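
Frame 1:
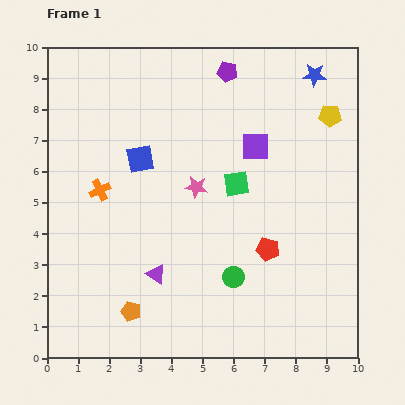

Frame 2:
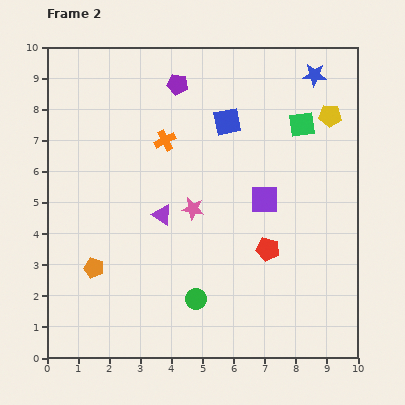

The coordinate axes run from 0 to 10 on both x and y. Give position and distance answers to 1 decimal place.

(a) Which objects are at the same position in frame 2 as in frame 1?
the blue star, the yellow pentagon, the red pentagon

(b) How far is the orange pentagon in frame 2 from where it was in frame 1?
1.8

The orange pentagon moved from (2.7, 1.5) to (1.5, 2.9), a distance of √(1.2² + 1.4²) ≈ 1.8.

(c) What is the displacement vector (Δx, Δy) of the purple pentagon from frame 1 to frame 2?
(-1.6, -0.4)

The purple pentagon was at (5.8, 9.2) in frame 1 and (4.2, 8.8) in frame 2.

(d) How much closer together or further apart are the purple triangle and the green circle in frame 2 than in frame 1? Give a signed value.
+0.4

Distance in frame 1: 2.5. Distance in frame 2: 2.9.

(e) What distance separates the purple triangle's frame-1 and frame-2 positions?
1.9

The purple triangle moved from (3.5, 2.7) to (3.7, 4.6), a distance of √(0.2² + 1.9²) ≈ 1.9.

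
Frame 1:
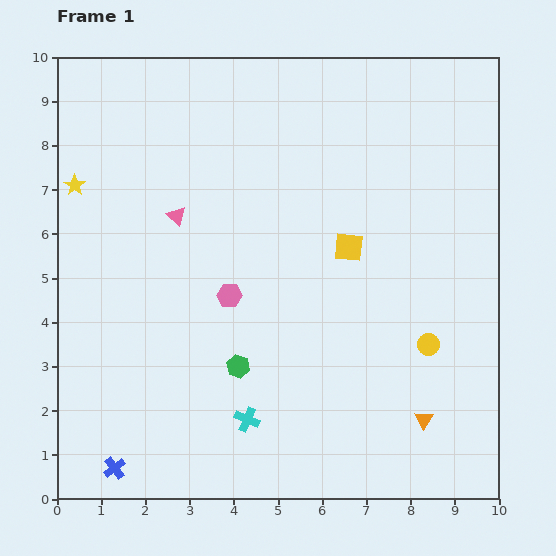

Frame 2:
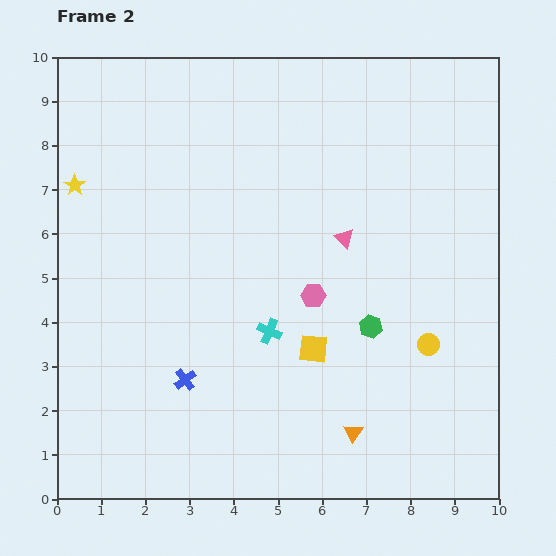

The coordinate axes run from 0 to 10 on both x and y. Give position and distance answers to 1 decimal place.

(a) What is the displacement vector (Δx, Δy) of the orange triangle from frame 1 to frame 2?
(-1.6, -0.3)

The orange triangle was at (8.3, 1.8) in frame 1 and (6.7, 1.5) in frame 2.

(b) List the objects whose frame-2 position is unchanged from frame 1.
the yellow circle, the yellow star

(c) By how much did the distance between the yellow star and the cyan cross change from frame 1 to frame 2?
-1.1

Distance in frame 1: 6.6. Distance in frame 2: 5.5.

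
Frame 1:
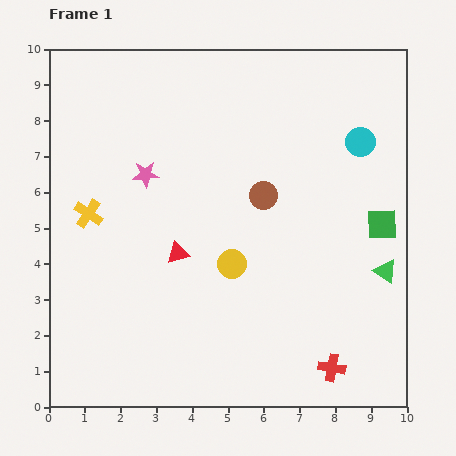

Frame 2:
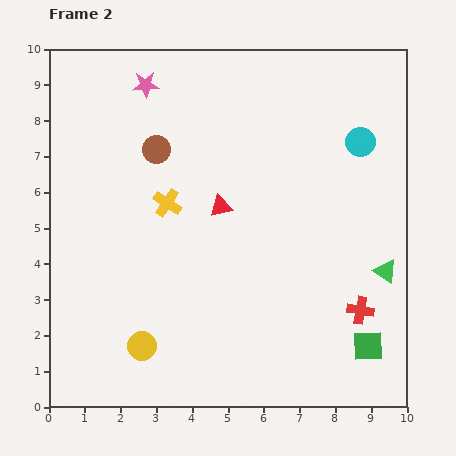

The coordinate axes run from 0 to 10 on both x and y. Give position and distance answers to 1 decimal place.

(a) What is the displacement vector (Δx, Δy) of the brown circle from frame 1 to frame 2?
(-3.0, 1.3)

The brown circle was at (6.0, 5.9) in frame 1 and (3.0, 7.2) in frame 2.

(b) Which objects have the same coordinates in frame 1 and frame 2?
the green triangle, the cyan circle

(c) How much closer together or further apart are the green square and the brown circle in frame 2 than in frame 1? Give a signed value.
+4.7

Distance in frame 1: 3.4. Distance in frame 2: 8.1.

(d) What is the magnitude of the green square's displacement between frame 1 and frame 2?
3.4

The green square moved from (9.3, 5.1) to (8.9, 1.7), a distance of √(0.4² + 3.4²) ≈ 3.4.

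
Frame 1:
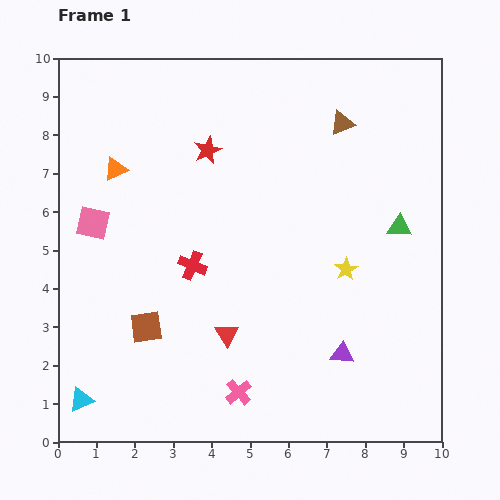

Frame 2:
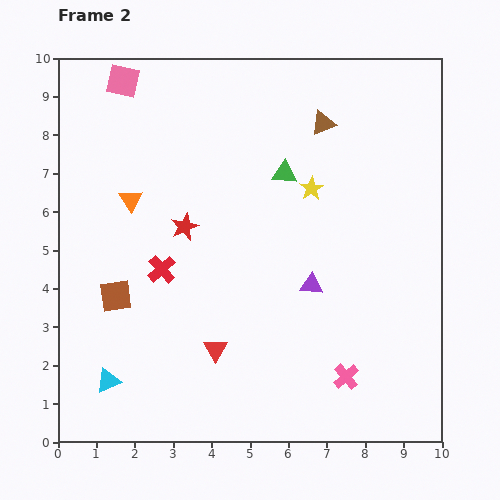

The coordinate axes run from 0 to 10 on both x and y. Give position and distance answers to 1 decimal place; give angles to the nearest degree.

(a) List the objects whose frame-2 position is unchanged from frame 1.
none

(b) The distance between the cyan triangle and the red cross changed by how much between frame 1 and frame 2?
-1.3

Distance in frame 1: 4.5. Distance in frame 2: 3.2.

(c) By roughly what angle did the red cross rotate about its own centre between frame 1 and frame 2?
26° clockwise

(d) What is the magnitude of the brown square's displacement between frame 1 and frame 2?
1.1

The brown square moved from (2.3, 3.0) to (1.5, 3.8), a distance of √(0.8² + 0.8²) ≈ 1.1.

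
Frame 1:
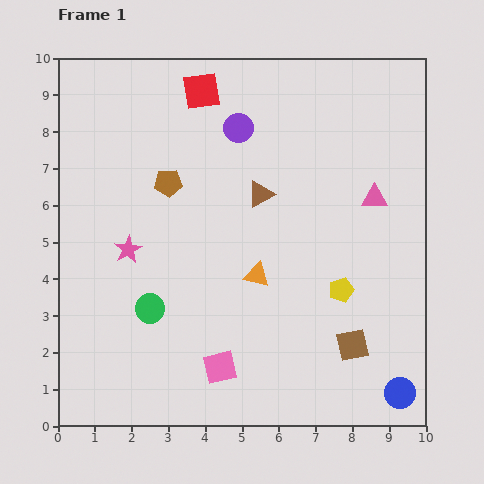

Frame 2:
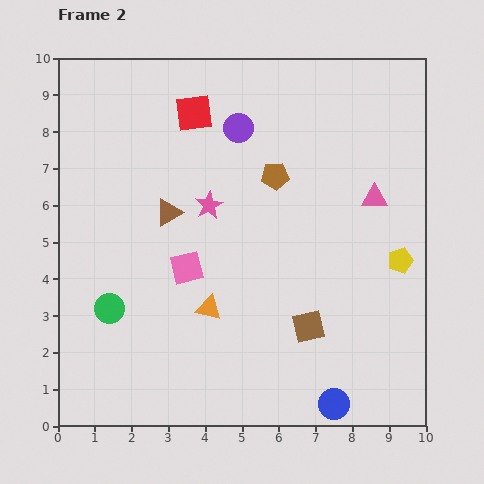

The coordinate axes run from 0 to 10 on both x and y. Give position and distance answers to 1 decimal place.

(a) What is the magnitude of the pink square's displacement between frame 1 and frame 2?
2.8

The pink square moved from (4.4, 1.6) to (3.5, 4.3), a distance of √(0.9² + 2.7²) ≈ 2.8.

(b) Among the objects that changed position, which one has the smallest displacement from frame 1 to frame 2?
the red square

(moved 0.6)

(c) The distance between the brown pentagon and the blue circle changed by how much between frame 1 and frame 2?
-2.1

Distance in frame 1: 8.5. Distance in frame 2: 6.4.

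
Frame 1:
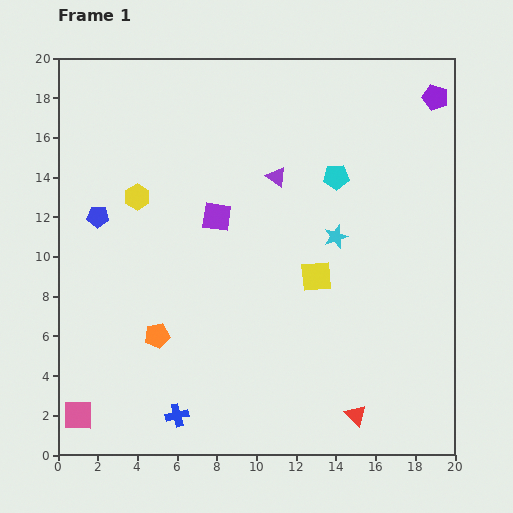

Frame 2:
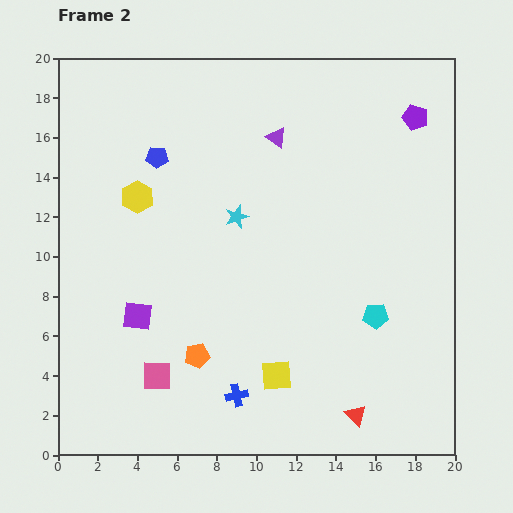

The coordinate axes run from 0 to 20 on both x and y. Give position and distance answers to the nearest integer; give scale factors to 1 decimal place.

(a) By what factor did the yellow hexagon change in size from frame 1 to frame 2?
1.3×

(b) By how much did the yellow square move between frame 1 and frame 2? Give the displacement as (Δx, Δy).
(-2, -5)

The yellow square was at (13, 9) in frame 1 and (11, 4) in frame 2.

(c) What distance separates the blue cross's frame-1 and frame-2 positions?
3

The blue cross moved from (6, 2) to (9, 3), a distance of √(3² + 1²) ≈ 3.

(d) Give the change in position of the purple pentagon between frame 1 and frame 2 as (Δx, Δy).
(-1, -1)

The purple pentagon was at (19, 18) in frame 1 and (18, 17) in frame 2.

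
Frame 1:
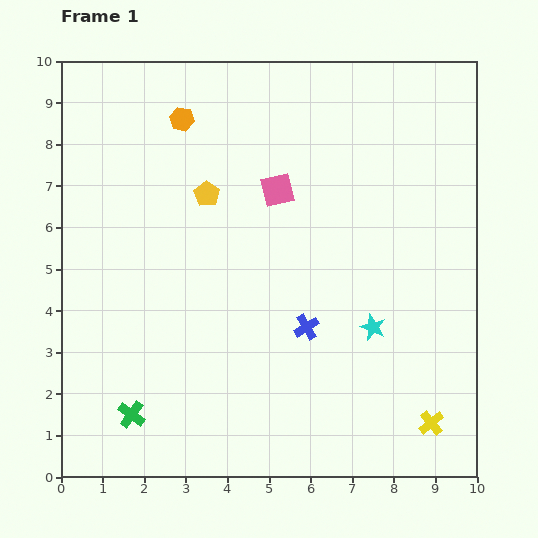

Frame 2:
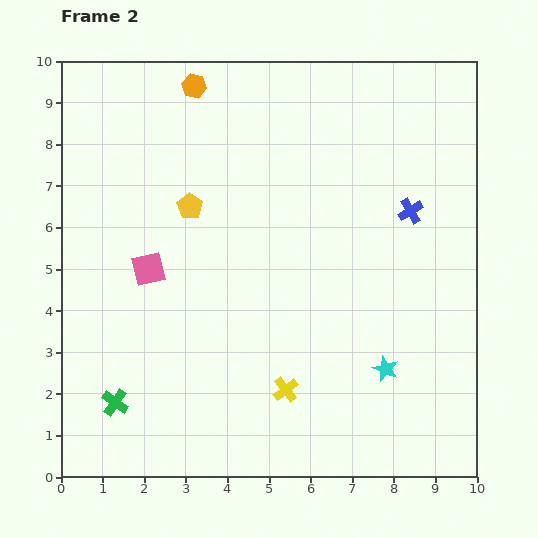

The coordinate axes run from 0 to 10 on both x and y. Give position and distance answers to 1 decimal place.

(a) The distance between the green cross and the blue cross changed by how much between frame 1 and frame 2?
+3.8

Distance in frame 1: 4.7. Distance in frame 2: 8.5.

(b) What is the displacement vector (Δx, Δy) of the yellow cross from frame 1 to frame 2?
(-3.5, 0.8)

The yellow cross was at (8.9, 1.3) in frame 1 and (5.4, 2.1) in frame 2.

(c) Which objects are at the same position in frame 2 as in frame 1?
none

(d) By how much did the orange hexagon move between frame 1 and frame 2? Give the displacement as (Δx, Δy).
(0.3, 0.8)

The orange hexagon was at (2.9, 8.6) in frame 1 and (3.2, 9.4) in frame 2.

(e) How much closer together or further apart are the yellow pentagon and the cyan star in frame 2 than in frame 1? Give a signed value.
+1.0

Distance in frame 1: 5.1. Distance in frame 2: 6.1.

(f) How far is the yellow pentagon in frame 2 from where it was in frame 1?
0.5

The yellow pentagon moved from (3.5, 6.8) to (3.1, 6.5), a distance of √(0.4² + 0.3²) ≈ 0.5.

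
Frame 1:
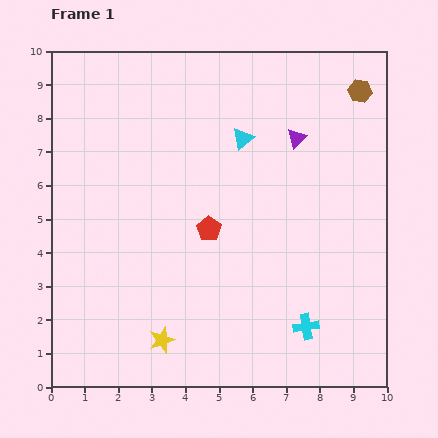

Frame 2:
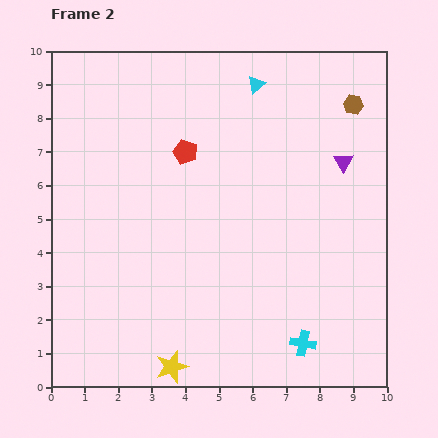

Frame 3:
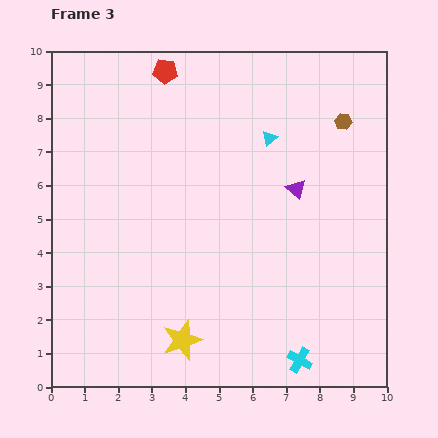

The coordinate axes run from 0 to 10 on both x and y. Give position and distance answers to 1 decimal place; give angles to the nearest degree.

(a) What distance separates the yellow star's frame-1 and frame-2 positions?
0.9

The yellow star moved from (3.3, 1.4) to (3.6, 0.6), a distance of √(0.3² + 0.8²) ≈ 0.9.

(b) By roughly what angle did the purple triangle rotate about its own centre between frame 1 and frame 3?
34° counter-clockwise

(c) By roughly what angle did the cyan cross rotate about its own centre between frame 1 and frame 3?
37° clockwise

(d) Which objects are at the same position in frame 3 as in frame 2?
none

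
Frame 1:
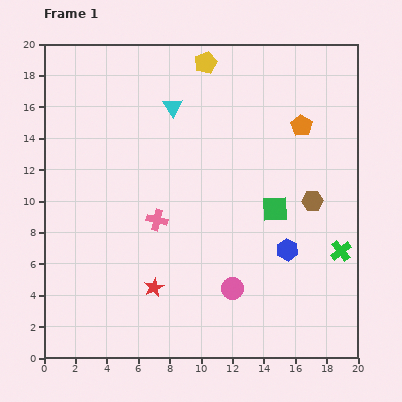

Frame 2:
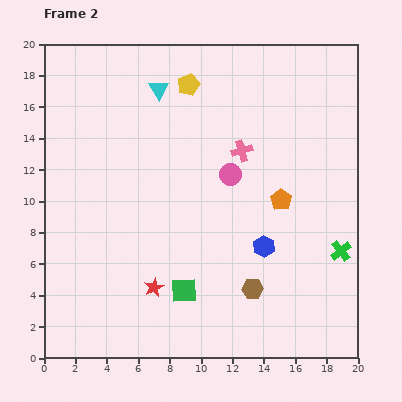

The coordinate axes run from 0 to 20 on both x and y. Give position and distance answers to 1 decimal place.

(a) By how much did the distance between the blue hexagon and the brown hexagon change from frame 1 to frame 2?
-0.7

Distance in frame 1: 3.5. Distance in frame 2: 2.8.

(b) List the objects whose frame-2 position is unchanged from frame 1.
the red star, the green cross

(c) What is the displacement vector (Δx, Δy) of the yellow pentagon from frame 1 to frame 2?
(-1.1, -1.4)

The yellow pentagon was at (10.3, 18.8) in frame 1 and (9.2, 17.4) in frame 2.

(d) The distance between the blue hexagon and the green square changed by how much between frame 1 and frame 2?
+3.1

Distance in frame 1: 2.7. Distance in frame 2: 5.8.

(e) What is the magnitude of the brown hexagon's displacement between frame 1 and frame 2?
6.8

The brown hexagon moved from (17.1, 10.0) to (13.3, 4.4), a distance of √(3.8² + 5.6²) ≈ 6.8.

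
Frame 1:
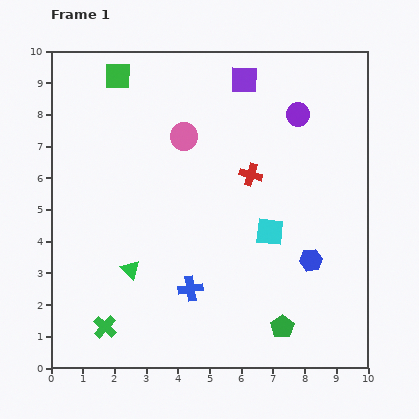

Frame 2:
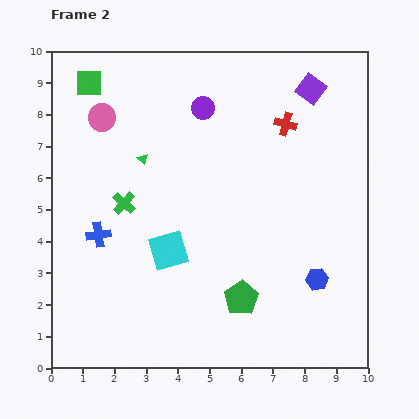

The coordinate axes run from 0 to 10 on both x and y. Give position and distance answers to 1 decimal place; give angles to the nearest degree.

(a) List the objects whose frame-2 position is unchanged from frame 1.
none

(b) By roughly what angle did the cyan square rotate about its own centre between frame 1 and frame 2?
22° counter-clockwise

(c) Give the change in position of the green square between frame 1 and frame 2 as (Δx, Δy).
(-0.9, -0.2)

The green square was at (2.1, 9.2) in frame 1 and (1.2, 9.0) in frame 2.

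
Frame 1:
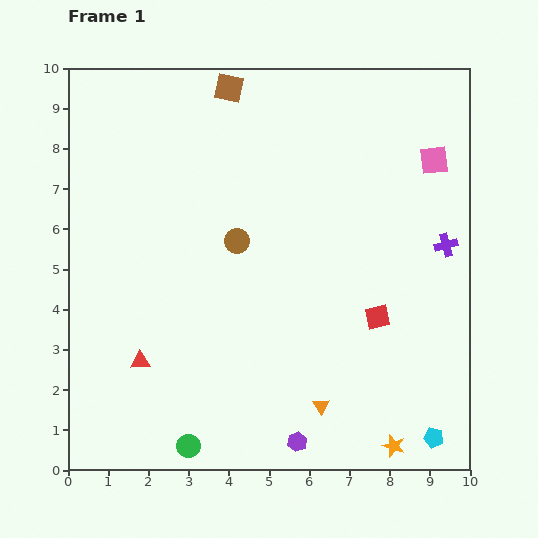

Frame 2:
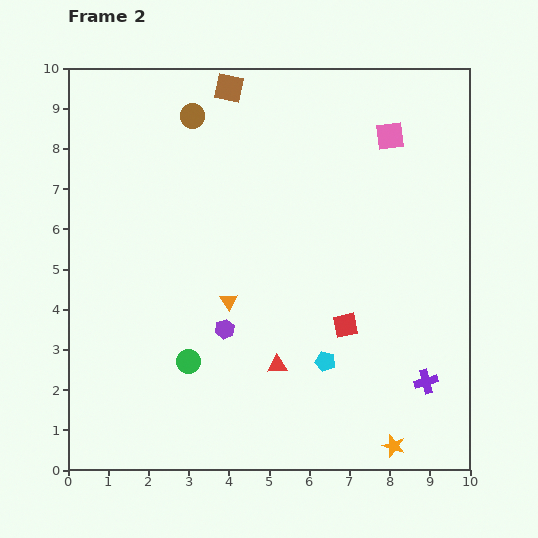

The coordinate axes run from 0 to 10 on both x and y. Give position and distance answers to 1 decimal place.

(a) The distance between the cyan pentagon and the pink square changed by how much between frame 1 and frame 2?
-1.1

Distance in frame 1: 6.9. Distance in frame 2: 5.8.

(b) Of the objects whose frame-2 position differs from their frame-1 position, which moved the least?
the red square

(moved 0.8)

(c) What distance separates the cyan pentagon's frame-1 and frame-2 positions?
3.3

The cyan pentagon moved from (9.1, 0.8) to (6.4, 2.7), a distance of √(2.7² + 1.9²) ≈ 3.3.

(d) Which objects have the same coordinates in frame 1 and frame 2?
the brown square, the orange star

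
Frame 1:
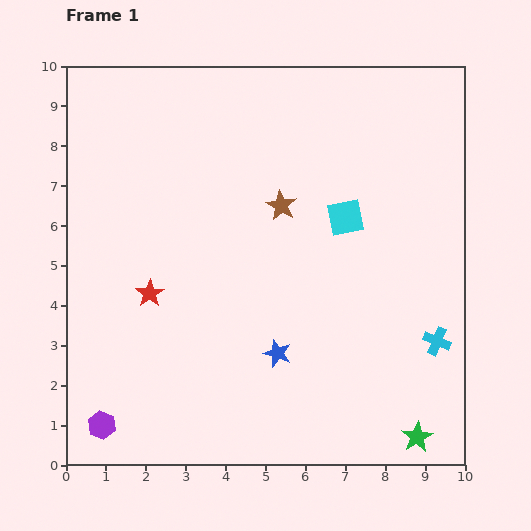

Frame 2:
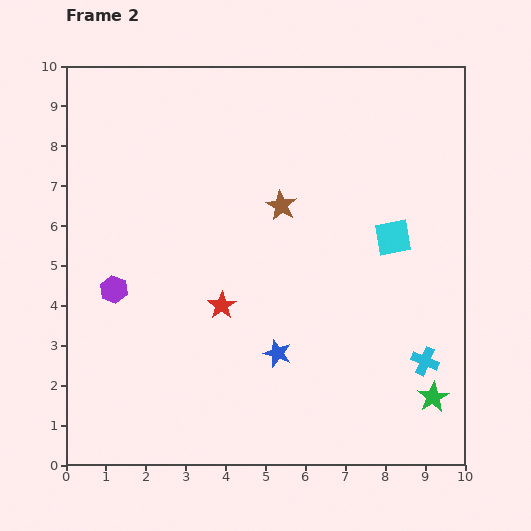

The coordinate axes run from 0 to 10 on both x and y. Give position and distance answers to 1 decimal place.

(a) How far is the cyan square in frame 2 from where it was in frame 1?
1.3

The cyan square moved from (7.0, 6.2) to (8.2, 5.7), a distance of √(1.2² + 0.5²) ≈ 1.3.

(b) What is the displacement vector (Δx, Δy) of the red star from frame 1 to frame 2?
(1.8, -0.3)

The red star was at (2.1, 4.3) in frame 1 and (3.9, 4.0) in frame 2.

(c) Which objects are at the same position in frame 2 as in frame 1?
the blue star, the brown star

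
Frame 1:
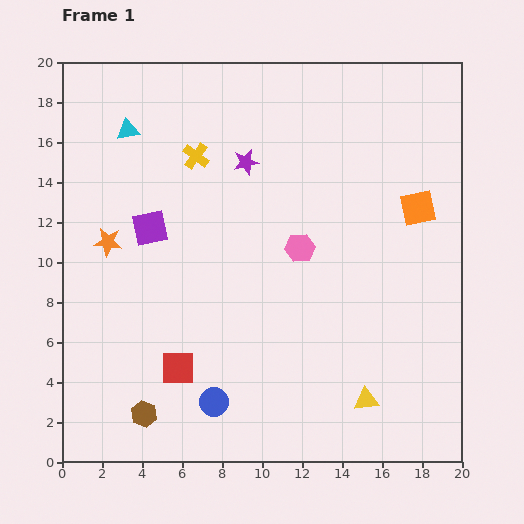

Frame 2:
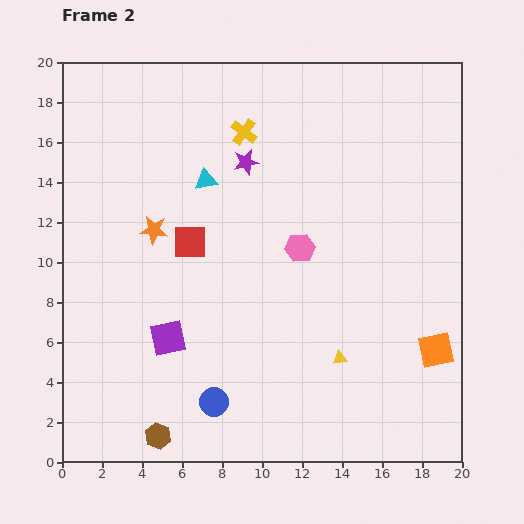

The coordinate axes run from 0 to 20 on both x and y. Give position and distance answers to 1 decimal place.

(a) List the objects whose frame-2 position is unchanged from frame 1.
the pink hexagon, the purple star, the blue circle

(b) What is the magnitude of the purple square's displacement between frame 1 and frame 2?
5.6

The purple square moved from (4.4, 11.7) to (5.3, 6.2), a distance of √(0.9² + 5.5²) ≈ 5.6.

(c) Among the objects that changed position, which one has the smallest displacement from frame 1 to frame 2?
the brown hexagon

(moved 1.3)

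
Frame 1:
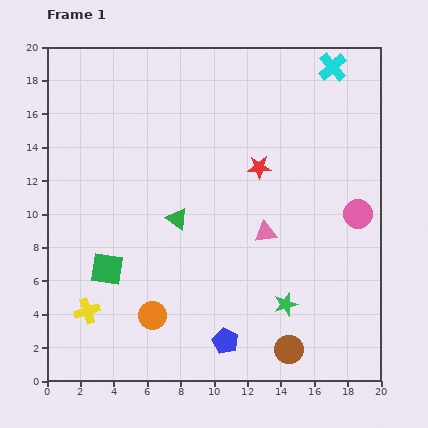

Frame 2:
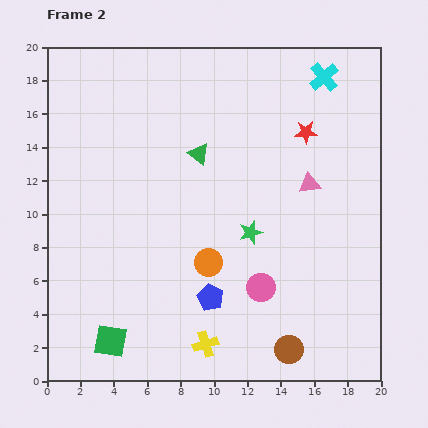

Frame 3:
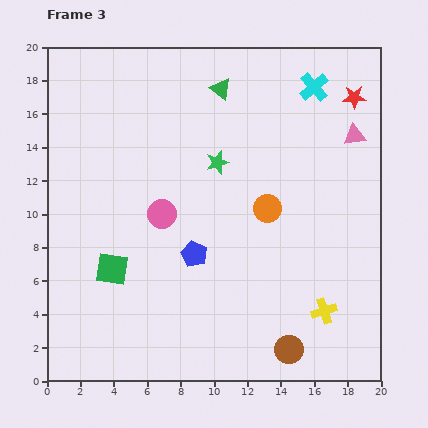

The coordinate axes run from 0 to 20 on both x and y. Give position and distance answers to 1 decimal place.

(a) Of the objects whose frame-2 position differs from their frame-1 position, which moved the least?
the cyan cross

(moved 0.8)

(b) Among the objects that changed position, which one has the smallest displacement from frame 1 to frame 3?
the green square

(moved 0.3)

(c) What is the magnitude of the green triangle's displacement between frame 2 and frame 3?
4.1

The green triangle moved from (9.1, 13.6) to (10.4, 17.5), a distance of √(1.3² + 3.9²) ≈ 4.1.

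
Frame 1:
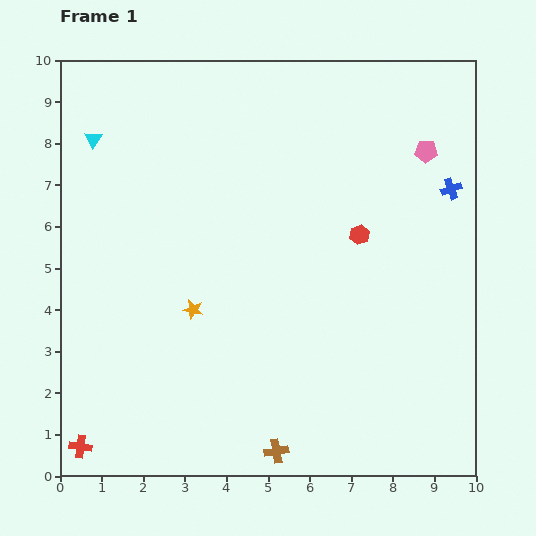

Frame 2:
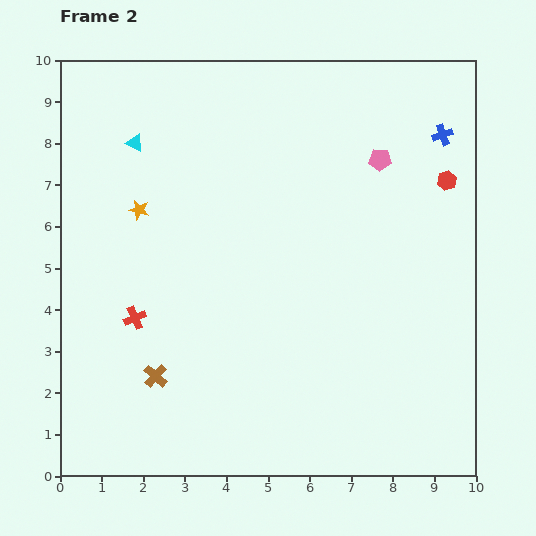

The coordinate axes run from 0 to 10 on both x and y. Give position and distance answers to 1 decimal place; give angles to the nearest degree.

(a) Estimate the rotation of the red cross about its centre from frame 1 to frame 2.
32° counter-clockwise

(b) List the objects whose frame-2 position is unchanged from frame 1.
none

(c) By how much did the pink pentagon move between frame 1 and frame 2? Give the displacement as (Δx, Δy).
(-1.1, -0.2)

The pink pentagon was at (8.8, 7.8) in frame 1 and (7.7, 7.6) in frame 2.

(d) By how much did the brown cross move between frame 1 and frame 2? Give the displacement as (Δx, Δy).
(-2.9, 1.8)

The brown cross was at (5.2, 0.6) in frame 1 and (2.3, 2.4) in frame 2.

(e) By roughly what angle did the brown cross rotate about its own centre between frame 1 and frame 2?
38° counter-clockwise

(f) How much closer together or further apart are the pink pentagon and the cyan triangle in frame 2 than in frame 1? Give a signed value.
-2.1

Distance in frame 1: 8.0. Distance in frame 2: 5.9.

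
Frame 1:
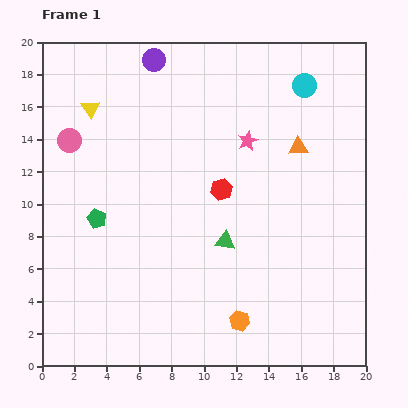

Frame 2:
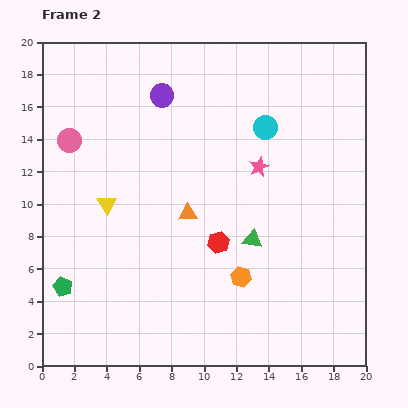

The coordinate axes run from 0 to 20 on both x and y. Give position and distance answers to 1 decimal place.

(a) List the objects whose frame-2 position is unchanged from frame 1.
the pink circle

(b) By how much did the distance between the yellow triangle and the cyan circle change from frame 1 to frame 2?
-2.4

Distance in frame 1: 13.3. Distance in frame 2: 10.9.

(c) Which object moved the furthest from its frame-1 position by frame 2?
the orange triangle

(moved 7.9; next 6.0)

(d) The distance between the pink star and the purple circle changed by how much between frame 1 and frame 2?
-0.3

Distance in frame 1: 7.7. Distance in frame 2: 7.4.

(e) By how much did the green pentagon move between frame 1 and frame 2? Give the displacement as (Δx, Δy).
(-2.1, -4.2)

The green pentagon was at (3.4, 9.1) in frame 1 and (1.3, 4.9) in frame 2.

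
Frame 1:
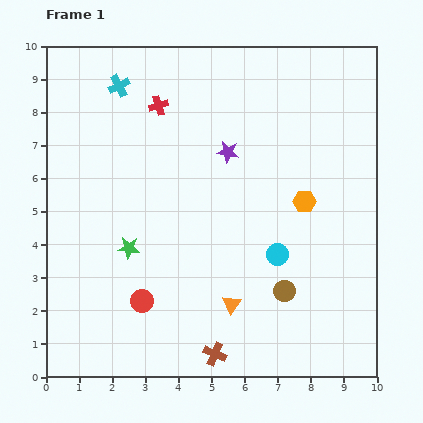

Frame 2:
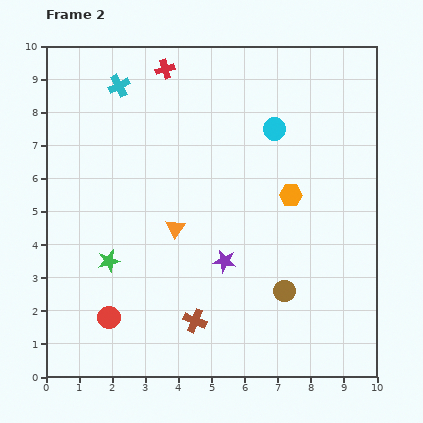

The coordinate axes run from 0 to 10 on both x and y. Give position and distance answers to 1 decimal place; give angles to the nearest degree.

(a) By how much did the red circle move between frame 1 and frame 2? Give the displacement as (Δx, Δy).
(-1.0, -0.5)

The red circle was at (2.9, 2.3) in frame 1 and (1.9, 1.8) in frame 2.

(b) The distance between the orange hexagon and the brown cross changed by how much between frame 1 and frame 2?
-0.5

Distance in frame 1: 5.3. Distance in frame 2: 4.8.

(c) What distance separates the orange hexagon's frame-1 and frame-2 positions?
0.4

The orange hexagon moved from (7.8, 5.3) to (7.4, 5.5), a distance of √(0.4² + 0.2²) ≈ 0.4.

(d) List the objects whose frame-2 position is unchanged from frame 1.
the cyan cross, the brown circle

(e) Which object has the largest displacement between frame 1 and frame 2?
the cyan circle

(moved 3.8; next 3.3)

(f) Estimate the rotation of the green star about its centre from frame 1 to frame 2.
19° counter-clockwise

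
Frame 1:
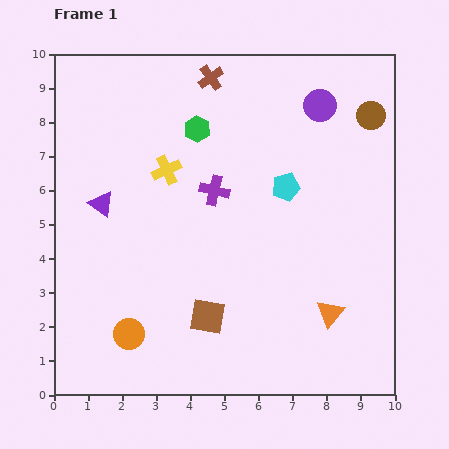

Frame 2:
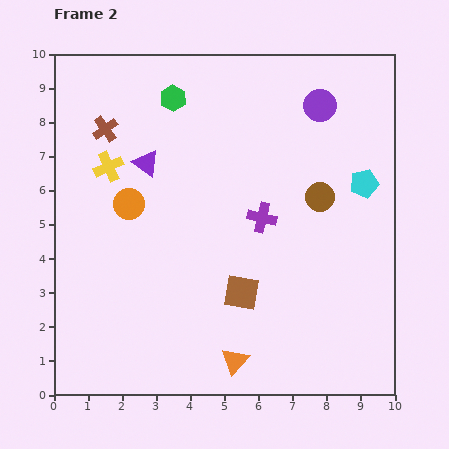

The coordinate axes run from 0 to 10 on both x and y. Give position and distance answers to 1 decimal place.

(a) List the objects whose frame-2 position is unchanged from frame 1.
the purple circle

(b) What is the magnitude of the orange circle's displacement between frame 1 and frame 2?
3.8

The orange circle moved from (2.2, 1.8) to (2.2, 5.6), a distance of √(0.0² + 3.8²) ≈ 3.8.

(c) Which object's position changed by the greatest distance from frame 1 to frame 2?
the orange circle

(moved 3.8; next 3.4)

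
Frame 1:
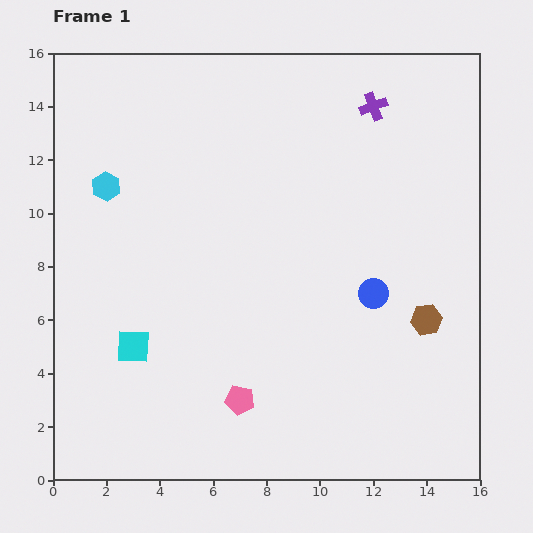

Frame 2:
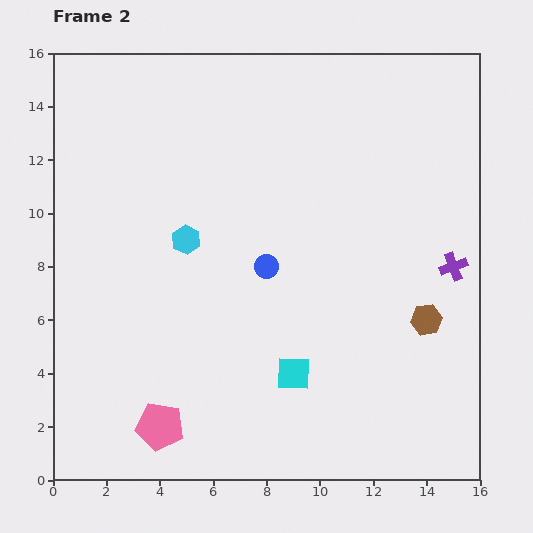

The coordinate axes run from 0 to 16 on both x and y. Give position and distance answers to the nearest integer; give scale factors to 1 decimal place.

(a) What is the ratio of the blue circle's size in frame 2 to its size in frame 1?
0.8×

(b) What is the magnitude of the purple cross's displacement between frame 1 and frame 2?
7

The purple cross moved from (12, 14) to (15, 8), a distance of √(3² + 6²) ≈ 7.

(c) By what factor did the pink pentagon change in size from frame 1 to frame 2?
1.6×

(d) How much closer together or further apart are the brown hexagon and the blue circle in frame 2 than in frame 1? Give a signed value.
+4

Distance in frame 1: 2. Distance in frame 2: 6.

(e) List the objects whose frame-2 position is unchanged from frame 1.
the brown hexagon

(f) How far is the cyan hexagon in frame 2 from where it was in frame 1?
4

The cyan hexagon moved from (2, 11) to (5, 9), a distance of √(3² + 2²) ≈ 4.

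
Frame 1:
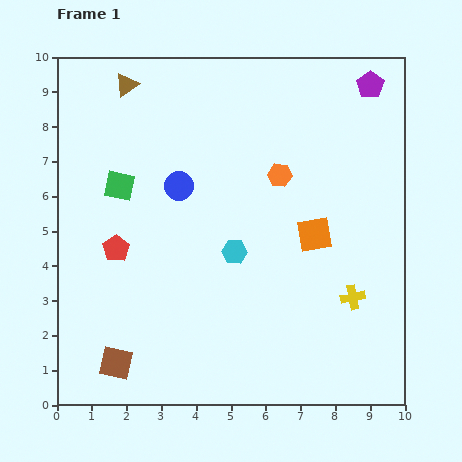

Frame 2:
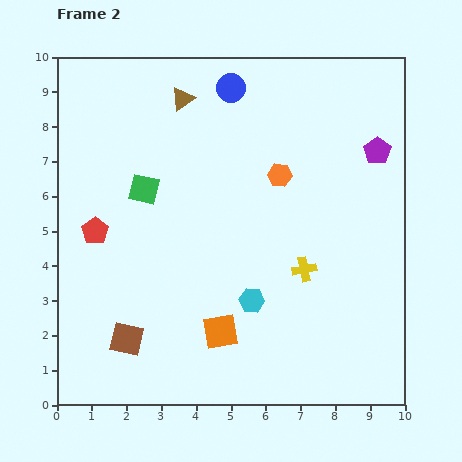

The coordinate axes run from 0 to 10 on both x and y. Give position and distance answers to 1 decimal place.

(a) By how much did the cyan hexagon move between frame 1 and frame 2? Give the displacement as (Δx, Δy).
(0.5, -1.4)

The cyan hexagon was at (5.1, 4.4) in frame 1 and (5.6, 3.0) in frame 2.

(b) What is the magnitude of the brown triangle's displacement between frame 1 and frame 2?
1.6

The brown triangle moved from (2.0, 9.2) to (3.6, 8.8), a distance of √(1.6² + 0.4²) ≈ 1.6.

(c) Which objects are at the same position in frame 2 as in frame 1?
the orange hexagon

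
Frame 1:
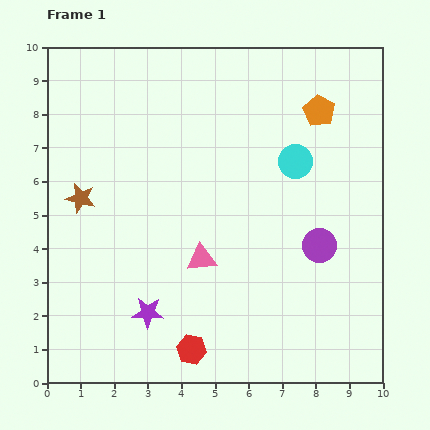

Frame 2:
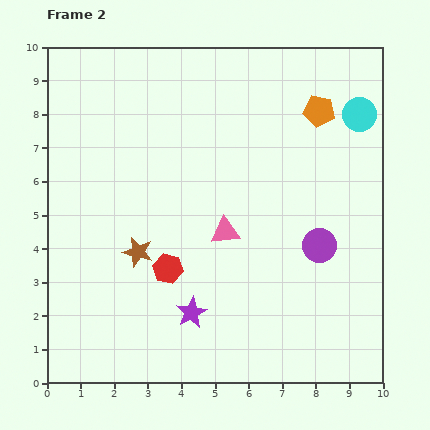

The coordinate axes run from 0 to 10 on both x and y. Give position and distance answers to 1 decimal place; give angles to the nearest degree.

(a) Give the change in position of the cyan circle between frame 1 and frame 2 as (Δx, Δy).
(1.9, 1.4)

The cyan circle was at (7.4, 6.6) in frame 1 and (9.3, 8.0) in frame 2.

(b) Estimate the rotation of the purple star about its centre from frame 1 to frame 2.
31° counter-clockwise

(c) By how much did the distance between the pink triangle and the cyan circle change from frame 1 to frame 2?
+1.3

Distance in frame 1: 4.0. Distance in frame 2: 5.3.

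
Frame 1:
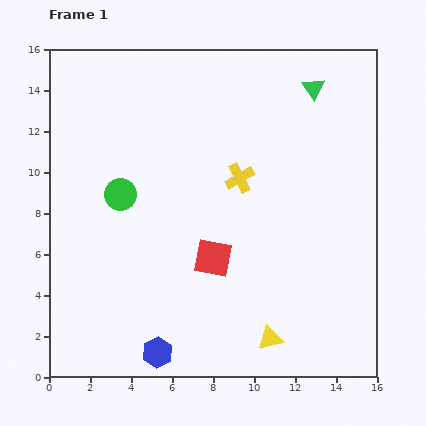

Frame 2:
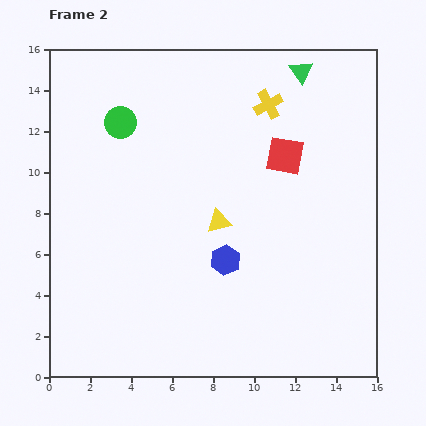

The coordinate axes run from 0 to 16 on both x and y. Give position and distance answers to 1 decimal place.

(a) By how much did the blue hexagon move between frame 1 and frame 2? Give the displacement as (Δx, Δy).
(3.3, 4.5)

The blue hexagon was at (5.3, 1.2) in frame 1 and (8.6, 5.7) in frame 2.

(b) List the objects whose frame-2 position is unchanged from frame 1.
none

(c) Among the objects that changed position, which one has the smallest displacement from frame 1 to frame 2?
the green triangle

(moved 1.0)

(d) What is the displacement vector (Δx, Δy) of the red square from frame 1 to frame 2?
(3.5, 5.0)

The red square was at (8.0, 5.8) in frame 1 and (11.5, 10.8) in frame 2.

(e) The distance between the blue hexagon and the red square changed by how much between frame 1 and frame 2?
+0.6

Distance in frame 1: 5.3. Distance in frame 2: 5.9.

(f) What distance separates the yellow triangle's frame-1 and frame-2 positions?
6.2

The yellow triangle moved from (10.8, 1.9) to (8.3, 7.6), a distance of √(2.5² + 5.7²) ≈ 6.2.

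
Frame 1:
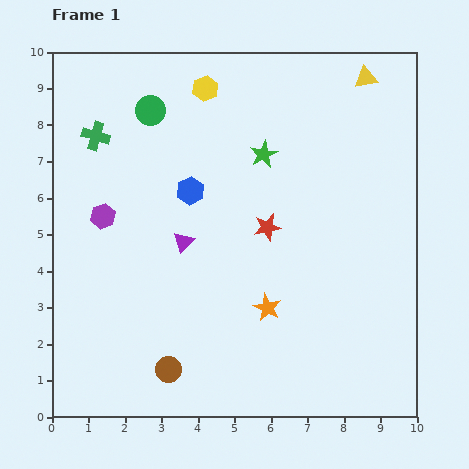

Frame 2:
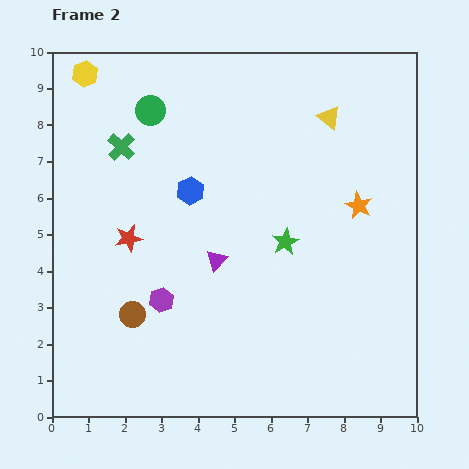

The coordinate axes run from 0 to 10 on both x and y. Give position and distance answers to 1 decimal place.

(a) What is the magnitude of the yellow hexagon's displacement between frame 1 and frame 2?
3.3

The yellow hexagon moved from (4.2, 9.0) to (0.9, 9.4), a distance of √(3.3² + 0.4²) ≈ 3.3.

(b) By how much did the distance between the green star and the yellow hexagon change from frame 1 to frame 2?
+4.8

Distance in frame 1: 2.4. Distance in frame 2: 7.2.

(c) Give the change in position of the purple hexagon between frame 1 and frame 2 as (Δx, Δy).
(1.6, -2.3)

The purple hexagon was at (1.4, 5.5) in frame 1 and (3.0, 3.2) in frame 2.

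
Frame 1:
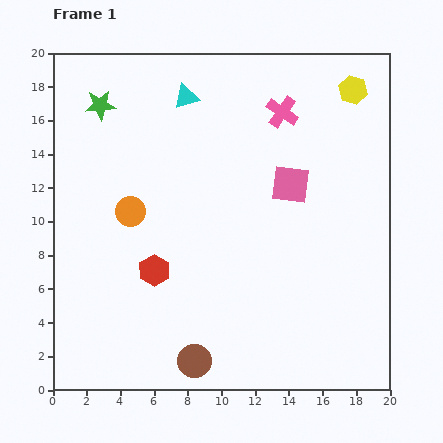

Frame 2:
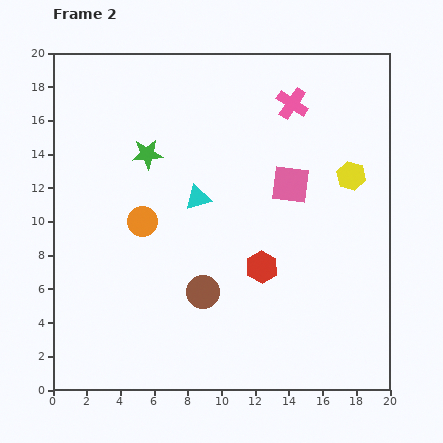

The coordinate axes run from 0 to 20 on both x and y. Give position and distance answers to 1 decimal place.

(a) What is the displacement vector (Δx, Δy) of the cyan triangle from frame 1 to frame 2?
(0.7, -6.0)

The cyan triangle was at (7.9, 17.4) in frame 1 and (8.6, 11.4) in frame 2.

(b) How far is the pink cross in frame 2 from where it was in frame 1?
0.8

The pink cross moved from (13.6, 16.5) to (14.2, 17.0), a distance of √(0.6² + 0.5²) ≈ 0.8.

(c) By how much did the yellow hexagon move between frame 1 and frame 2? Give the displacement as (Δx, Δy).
(-0.1, -5.1)

The yellow hexagon was at (17.8, 17.8) in frame 1 and (17.7, 12.7) in frame 2.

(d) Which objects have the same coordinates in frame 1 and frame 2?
the pink square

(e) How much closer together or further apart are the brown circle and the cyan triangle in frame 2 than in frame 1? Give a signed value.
-10.1

Distance in frame 1: 15.7. Distance in frame 2: 5.6.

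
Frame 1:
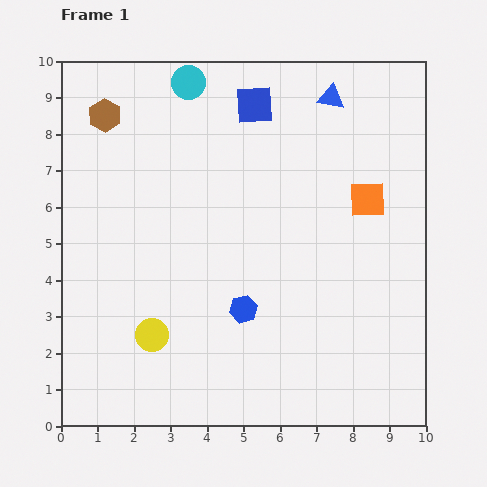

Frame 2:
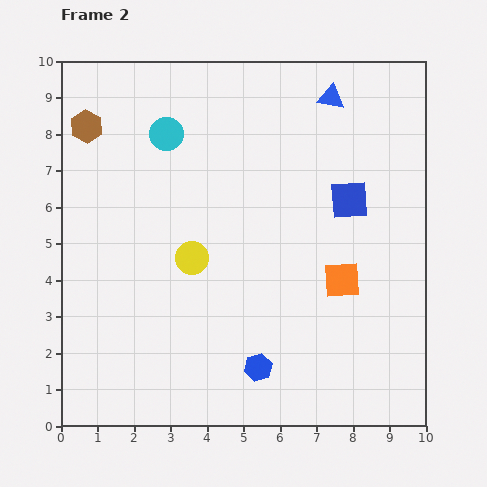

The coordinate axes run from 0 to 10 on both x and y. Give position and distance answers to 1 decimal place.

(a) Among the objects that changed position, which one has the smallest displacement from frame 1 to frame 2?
the brown hexagon

(moved 0.6)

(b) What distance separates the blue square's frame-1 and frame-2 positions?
3.7

The blue square moved from (5.3, 8.8) to (7.9, 6.2), a distance of √(2.6² + 2.6²) ≈ 3.7.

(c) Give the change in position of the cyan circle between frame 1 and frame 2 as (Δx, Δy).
(-0.6, -1.4)

The cyan circle was at (3.5, 9.4) in frame 1 and (2.9, 8.0) in frame 2.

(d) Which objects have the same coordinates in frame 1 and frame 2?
the blue triangle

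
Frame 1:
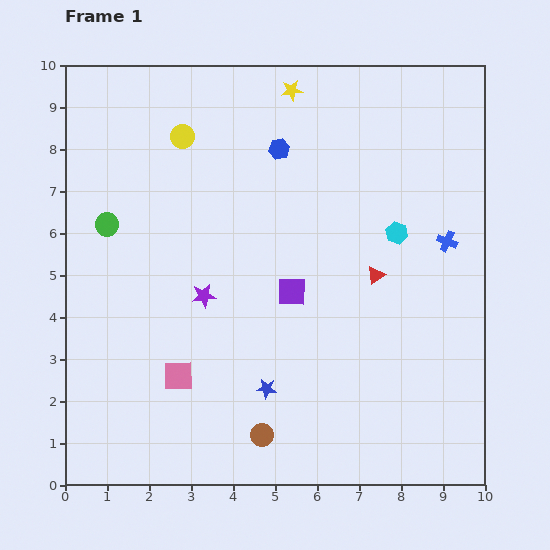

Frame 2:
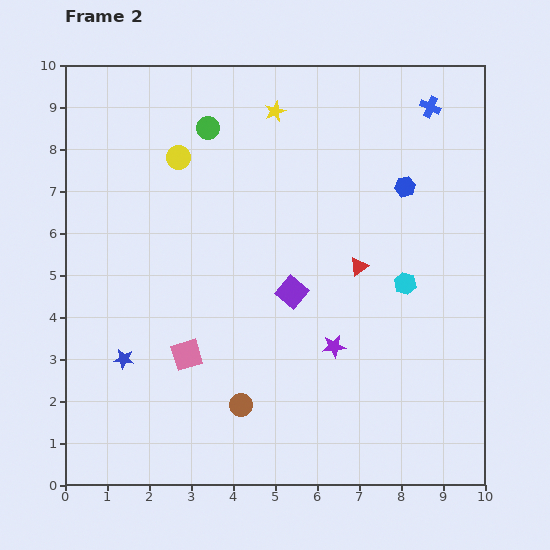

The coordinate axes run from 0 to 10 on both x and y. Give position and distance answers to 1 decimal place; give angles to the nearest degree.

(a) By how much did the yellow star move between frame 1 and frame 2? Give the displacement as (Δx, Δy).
(-0.4, -0.5)

The yellow star was at (5.4, 9.4) in frame 1 and (5.0, 8.9) in frame 2.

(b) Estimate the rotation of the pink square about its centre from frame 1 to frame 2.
16° counter-clockwise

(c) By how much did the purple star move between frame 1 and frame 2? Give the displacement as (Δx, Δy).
(3.1, -1.2)

The purple star was at (3.3, 4.5) in frame 1 and (6.4, 3.3) in frame 2.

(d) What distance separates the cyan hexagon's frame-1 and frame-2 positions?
1.2

The cyan hexagon moved from (7.9, 6.0) to (8.1, 4.8), a distance of √(0.2² + 1.2²) ≈ 1.2.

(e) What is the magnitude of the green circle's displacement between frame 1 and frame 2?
3.3

The green circle moved from (1.0, 6.2) to (3.4, 8.5), a distance of √(2.4² + 2.3²) ≈ 3.3.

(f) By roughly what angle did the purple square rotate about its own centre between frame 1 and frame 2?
38° clockwise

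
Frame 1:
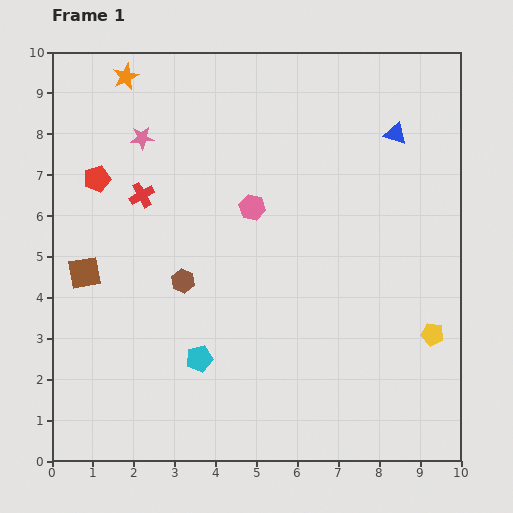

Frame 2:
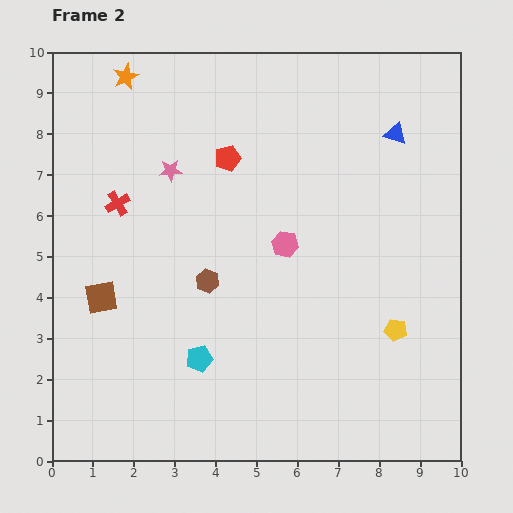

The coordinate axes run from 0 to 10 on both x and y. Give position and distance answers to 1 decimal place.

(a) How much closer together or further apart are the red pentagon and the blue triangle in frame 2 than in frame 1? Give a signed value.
-3.3

Distance in frame 1: 7.4. Distance in frame 2: 4.1.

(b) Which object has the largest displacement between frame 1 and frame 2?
the red pentagon

(moved 3.2; next 1.2)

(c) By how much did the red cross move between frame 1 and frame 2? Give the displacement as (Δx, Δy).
(-0.6, -0.2)

The red cross was at (2.2, 6.5) in frame 1 and (1.6, 6.3) in frame 2.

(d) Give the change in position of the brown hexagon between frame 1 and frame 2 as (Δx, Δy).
(0.6, 0.0)

The brown hexagon was at (3.2, 4.4) in frame 1 and (3.8, 4.4) in frame 2.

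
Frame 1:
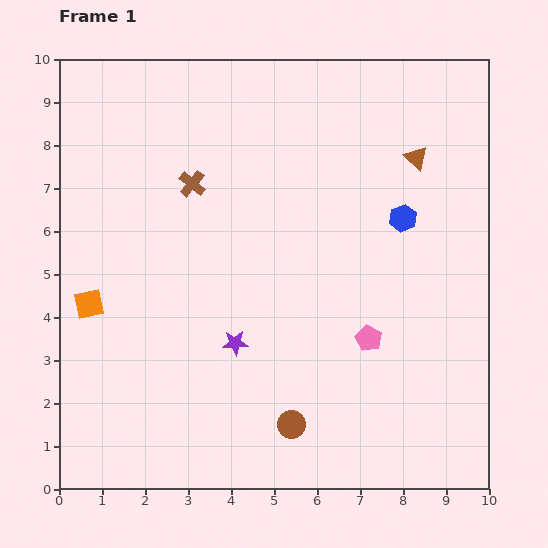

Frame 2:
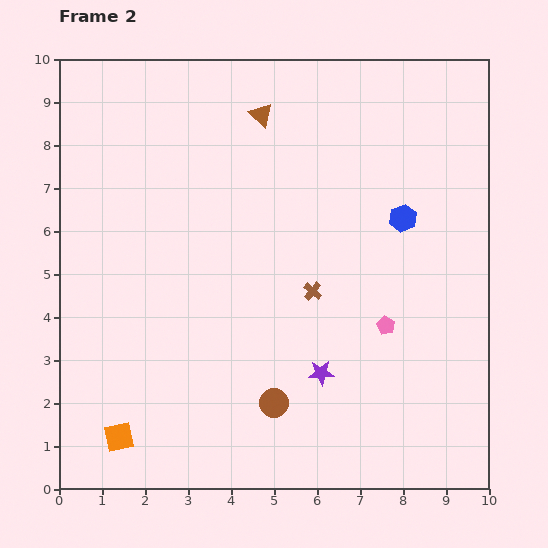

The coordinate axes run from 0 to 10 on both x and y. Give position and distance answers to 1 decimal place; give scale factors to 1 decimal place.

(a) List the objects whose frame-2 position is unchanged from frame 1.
the blue hexagon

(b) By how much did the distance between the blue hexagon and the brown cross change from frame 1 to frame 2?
-2.3

Distance in frame 1: 5.0. Distance in frame 2: 2.7.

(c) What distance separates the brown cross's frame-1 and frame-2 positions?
3.8

The brown cross moved from (3.1, 7.1) to (5.9, 4.6), a distance of √(2.8² + 2.5²) ≈ 3.8.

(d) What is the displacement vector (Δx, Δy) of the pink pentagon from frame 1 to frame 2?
(0.4, 0.3)

The pink pentagon was at (7.2, 3.5) in frame 1 and (7.6, 3.8) in frame 2.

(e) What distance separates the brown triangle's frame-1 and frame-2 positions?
3.7

The brown triangle moved from (8.3, 7.7) to (4.7, 8.7), a distance of √(3.6² + 1.0²) ≈ 3.7.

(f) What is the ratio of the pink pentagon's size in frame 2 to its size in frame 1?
0.7×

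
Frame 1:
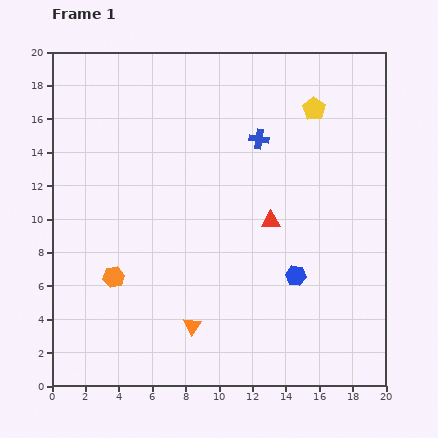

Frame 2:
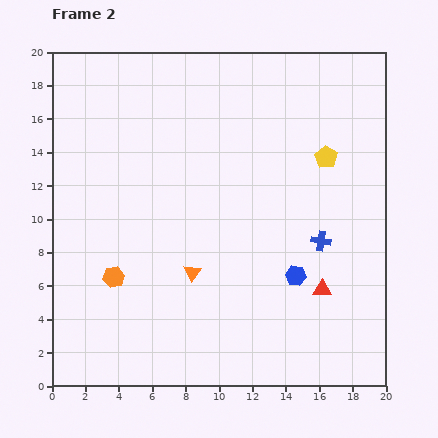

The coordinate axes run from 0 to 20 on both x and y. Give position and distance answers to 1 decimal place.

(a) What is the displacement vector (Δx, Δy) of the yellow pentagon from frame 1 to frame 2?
(0.7, -2.9)

The yellow pentagon was at (15.7, 16.6) in frame 1 and (16.4, 13.7) in frame 2.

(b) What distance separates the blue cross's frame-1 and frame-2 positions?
7.1

The blue cross moved from (12.4, 14.8) to (16.1, 8.7), a distance of √(3.7² + 6.1²) ≈ 7.1.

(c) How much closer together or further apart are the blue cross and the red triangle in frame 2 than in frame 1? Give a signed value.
-2.0

Distance in frame 1: 4.9. Distance in frame 2: 2.9.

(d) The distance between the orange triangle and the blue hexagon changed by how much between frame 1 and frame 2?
-0.7

Distance in frame 1: 6.9. Distance in frame 2: 6.2.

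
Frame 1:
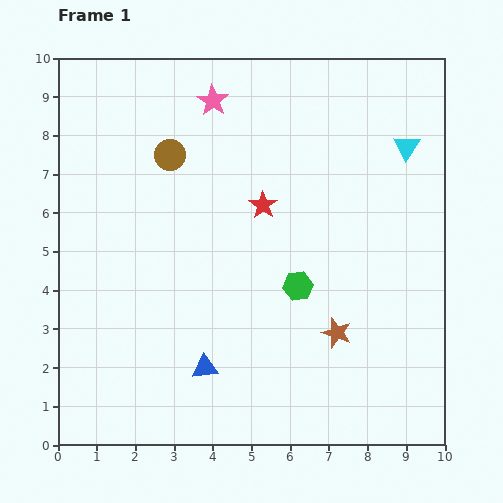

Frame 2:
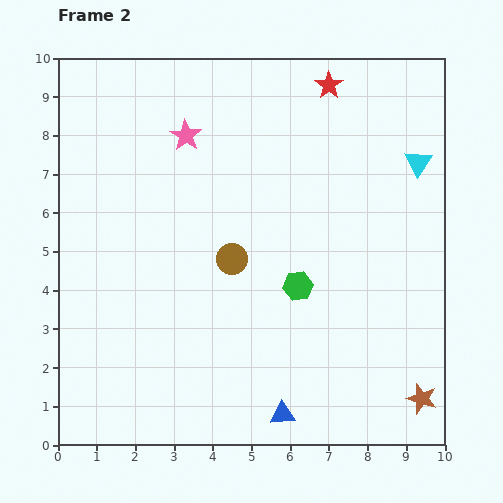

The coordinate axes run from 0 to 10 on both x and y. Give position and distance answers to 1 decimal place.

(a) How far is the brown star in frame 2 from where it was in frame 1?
2.8

The brown star moved from (7.2, 2.9) to (9.4, 1.2), a distance of √(2.2² + 1.7²) ≈ 2.8.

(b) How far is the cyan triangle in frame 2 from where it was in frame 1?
0.5

The cyan triangle moved from (9.0, 7.7) to (9.3, 7.3), a distance of √(0.3² + 0.4²) ≈ 0.5.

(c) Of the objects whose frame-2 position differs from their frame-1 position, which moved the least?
the cyan triangle

(moved 0.5)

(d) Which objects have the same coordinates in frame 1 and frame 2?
the green hexagon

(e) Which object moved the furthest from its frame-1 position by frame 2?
the red star

(moved 3.5; next 3.1)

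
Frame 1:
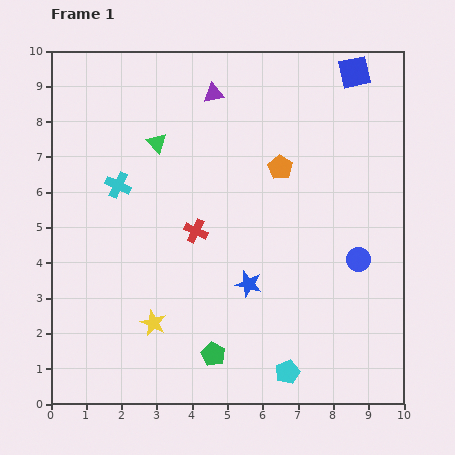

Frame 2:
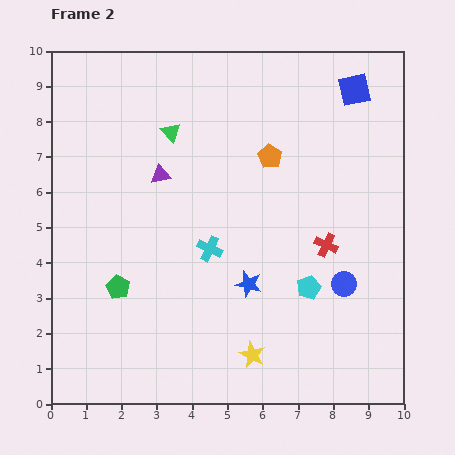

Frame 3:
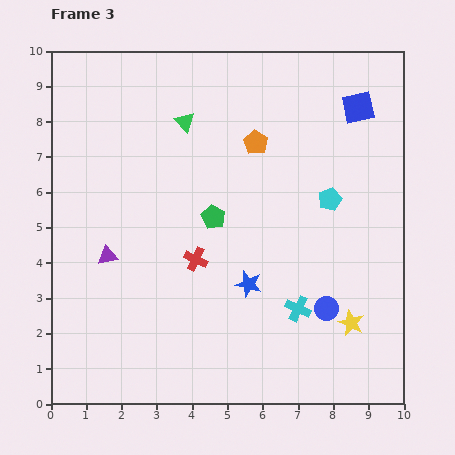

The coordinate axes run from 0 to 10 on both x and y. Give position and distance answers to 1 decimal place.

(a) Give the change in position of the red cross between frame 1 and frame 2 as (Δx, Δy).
(3.7, -0.4)

The red cross was at (4.1, 4.9) in frame 1 and (7.8, 4.5) in frame 2.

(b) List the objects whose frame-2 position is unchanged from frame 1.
the blue star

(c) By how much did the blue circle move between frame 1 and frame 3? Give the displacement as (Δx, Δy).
(-0.9, -1.4)

The blue circle was at (8.7, 4.1) in frame 1 and (7.8, 2.7) in frame 3.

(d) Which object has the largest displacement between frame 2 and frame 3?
the red cross

(moved 3.7; next 3.4)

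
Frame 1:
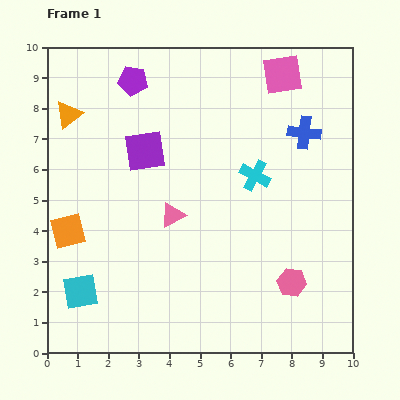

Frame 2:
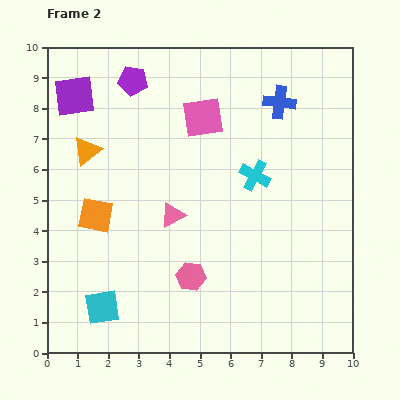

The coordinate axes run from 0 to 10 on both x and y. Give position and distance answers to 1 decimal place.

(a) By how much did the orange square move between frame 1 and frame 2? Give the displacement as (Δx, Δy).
(0.9, 0.5)

The orange square was at (0.7, 4.0) in frame 1 and (1.6, 4.5) in frame 2.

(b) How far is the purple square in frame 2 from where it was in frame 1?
2.9

The purple square moved from (3.2, 6.6) to (0.9, 8.4), a distance of √(2.3² + 1.8²) ≈ 2.9.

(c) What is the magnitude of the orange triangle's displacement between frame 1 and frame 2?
1.3

The orange triangle moved from (0.7, 7.8) to (1.3, 6.6), a distance of √(0.6² + 1.2²) ≈ 1.3.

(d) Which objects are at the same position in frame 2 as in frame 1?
the cyan cross, the pink triangle, the purple pentagon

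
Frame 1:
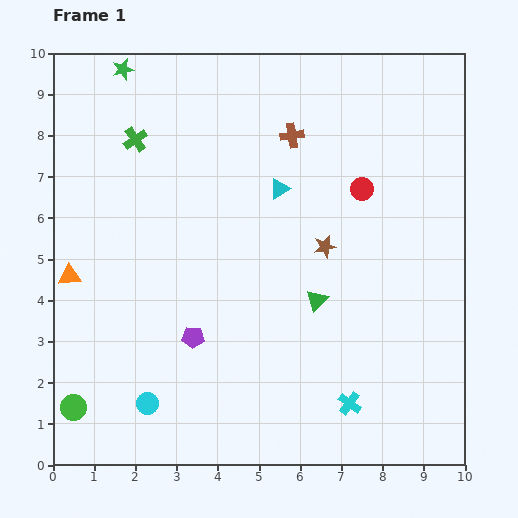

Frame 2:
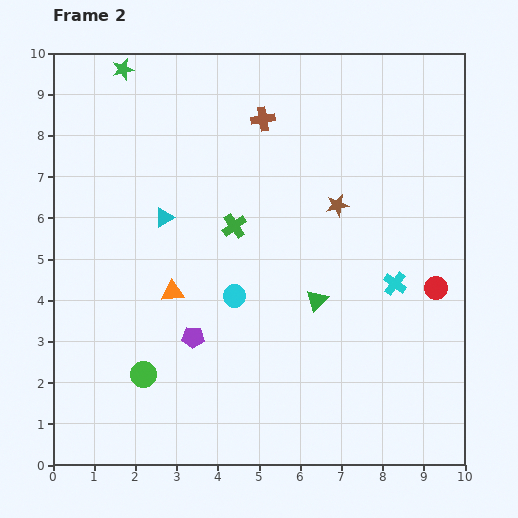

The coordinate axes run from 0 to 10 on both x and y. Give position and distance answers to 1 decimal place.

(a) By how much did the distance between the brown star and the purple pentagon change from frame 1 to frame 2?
+0.8

Distance in frame 1: 3.9. Distance in frame 2: 4.7.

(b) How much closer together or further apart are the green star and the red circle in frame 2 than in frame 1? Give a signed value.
+2.8

Distance in frame 1: 6.5. Distance in frame 2: 9.3.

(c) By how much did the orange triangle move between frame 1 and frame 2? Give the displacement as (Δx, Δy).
(2.5, -0.4)

The orange triangle was at (0.4, 4.6) in frame 1 and (2.9, 4.2) in frame 2.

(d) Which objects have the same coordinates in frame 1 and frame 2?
the purple pentagon, the green triangle, the green star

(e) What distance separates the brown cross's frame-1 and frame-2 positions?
0.8

The brown cross moved from (5.8, 8.0) to (5.1, 8.4), a distance of √(0.7² + 0.4²) ≈ 0.8.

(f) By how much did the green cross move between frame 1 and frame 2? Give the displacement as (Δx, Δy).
(2.4, -2.1)

The green cross was at (2.0, 7.9) in frame 1 and (4.4, 5.8) in frame 2.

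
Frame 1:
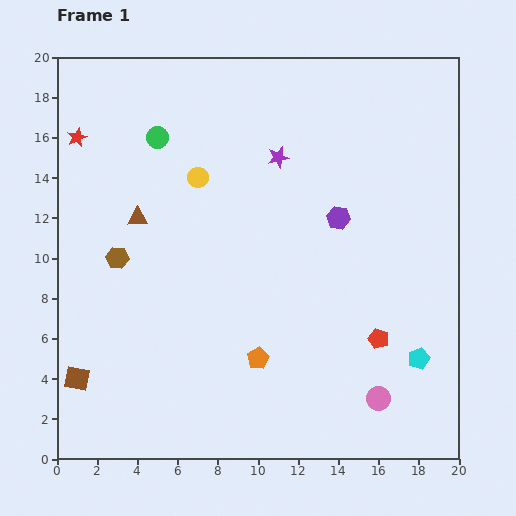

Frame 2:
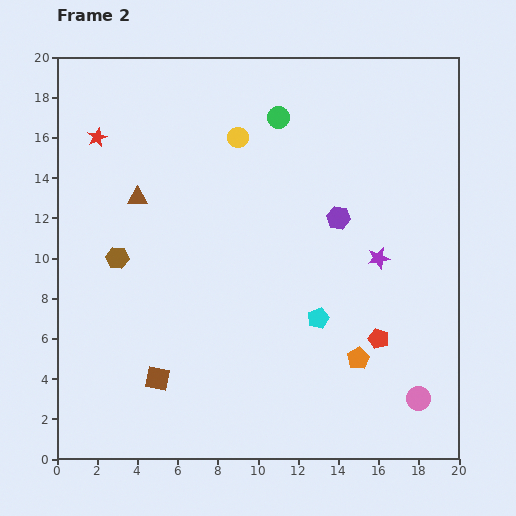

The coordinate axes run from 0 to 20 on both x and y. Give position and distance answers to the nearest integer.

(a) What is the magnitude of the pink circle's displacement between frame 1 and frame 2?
2

The pink circle moved from (16, 3) to (18, 3), a distance of √(2² + 0²) ≈ 2.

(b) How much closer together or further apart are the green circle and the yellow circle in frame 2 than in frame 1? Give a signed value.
-1

Distance in frame 1: 3. Distance in frame 2: 2.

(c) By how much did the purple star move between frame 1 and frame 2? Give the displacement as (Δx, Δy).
(5, -5)

The purple star was at (11, 15) in frame 1 and (16, 10) in frame 2.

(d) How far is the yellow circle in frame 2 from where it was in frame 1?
3

The yellow circle moved from (7, 14) to (9, 16), a distance of √(2² + 2²) ≈ 3.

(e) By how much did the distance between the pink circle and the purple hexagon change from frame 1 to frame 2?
+1

Distance in frame 1: 9. Distance in frame 2: 10.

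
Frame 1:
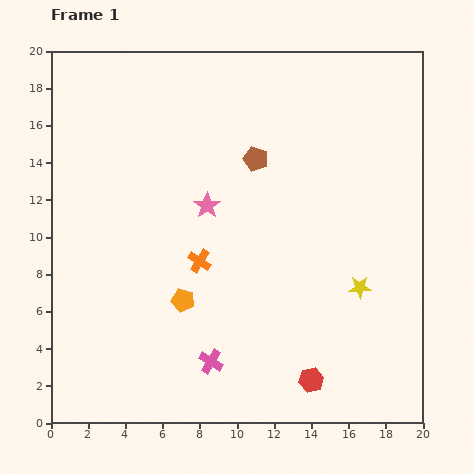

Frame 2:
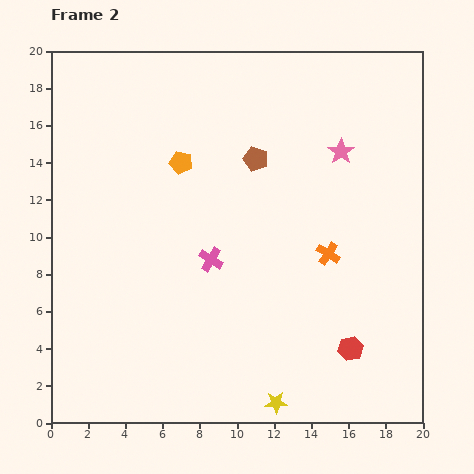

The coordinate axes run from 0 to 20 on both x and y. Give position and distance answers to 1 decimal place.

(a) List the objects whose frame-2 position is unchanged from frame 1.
the brown pentagon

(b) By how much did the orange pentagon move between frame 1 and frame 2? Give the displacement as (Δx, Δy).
(-0.1, 7.4)

The orange pentagon was at (7.1, 6.6) in frame 1 and (7.0, 14.0) in frame 2.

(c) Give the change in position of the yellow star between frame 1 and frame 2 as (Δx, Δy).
(-4.5, -6.2)

The yellow star was at (16.6, 7.3) in frame 1 and (12.1, 1.1) in frame 2.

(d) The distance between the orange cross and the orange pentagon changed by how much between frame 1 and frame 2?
+7.0

Distance in frame 1: 2.3. Distance in frame 2: 9.3.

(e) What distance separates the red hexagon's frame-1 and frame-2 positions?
2.7

The red hexagon moved from (14.0, 2.3) to (16.1, 4.0), a distance of √(2.1² + 1.7²) ≈ 2.7.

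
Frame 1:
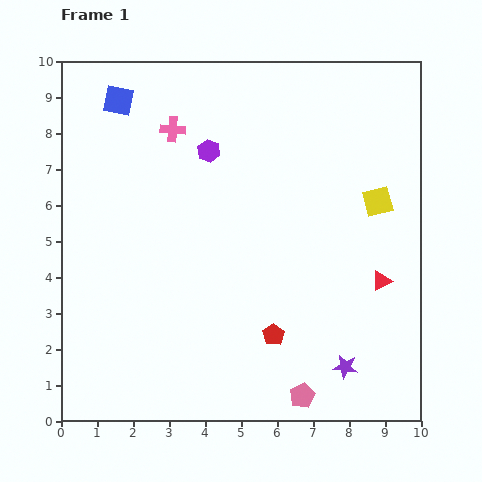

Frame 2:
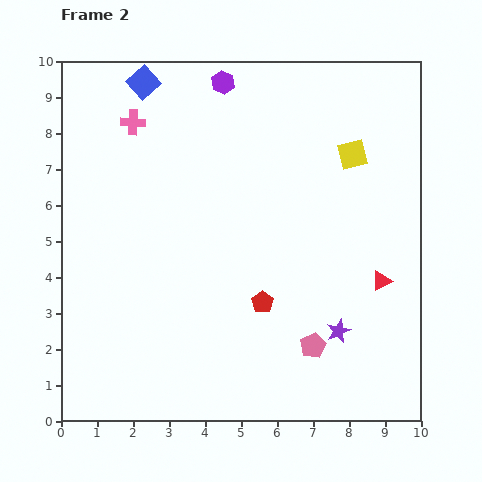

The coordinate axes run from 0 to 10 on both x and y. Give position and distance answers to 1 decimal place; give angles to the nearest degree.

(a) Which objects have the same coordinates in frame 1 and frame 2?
the red triangle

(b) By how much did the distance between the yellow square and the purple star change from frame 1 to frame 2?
+0.2

Distance in frame 1: 4.7. Distance in frame 2: 4.9.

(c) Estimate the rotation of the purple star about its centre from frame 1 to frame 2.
30° counter-clockwise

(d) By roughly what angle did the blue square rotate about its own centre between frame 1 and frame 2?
36° clockwise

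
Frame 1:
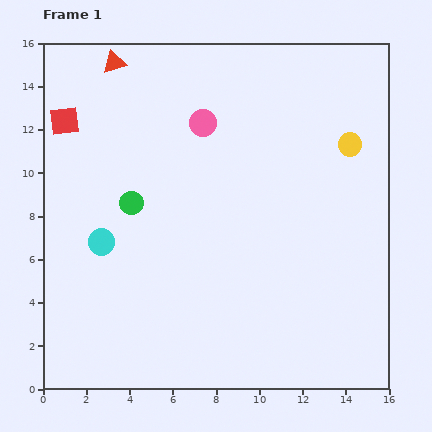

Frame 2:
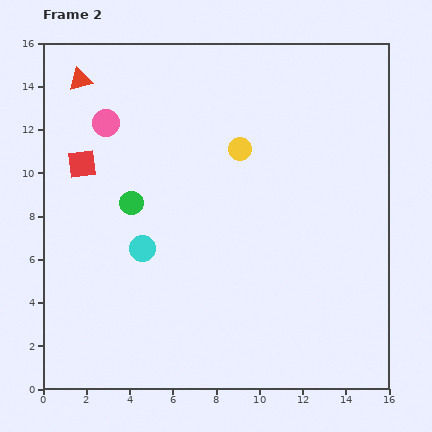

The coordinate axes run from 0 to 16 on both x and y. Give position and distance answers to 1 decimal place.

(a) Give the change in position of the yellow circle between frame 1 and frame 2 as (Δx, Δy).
(-5.1, -0.2)

The yellow circle was at (14.2, 11.3) in frame 1 and (9.1, 11.1) in frame 2.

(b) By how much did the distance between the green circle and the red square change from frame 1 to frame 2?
-2.0

Distance in frame 1: 4.9. Distance in frame 2: 2.9.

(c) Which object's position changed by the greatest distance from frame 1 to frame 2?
the yellow circle

(moved 5.1; next 4.5)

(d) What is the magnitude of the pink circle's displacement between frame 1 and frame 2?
4.5

The pink circle moved from (7.4, 12.3) to (2.9, 12.3), a distance of √(4.5² + 0.0²) ≈ 4.5.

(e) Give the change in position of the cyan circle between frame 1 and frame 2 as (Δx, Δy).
(1.9, -0.3)

The cyan circle was at (2.7, 6.8) in frame 1 and (4.6, 6.5) in frame 2.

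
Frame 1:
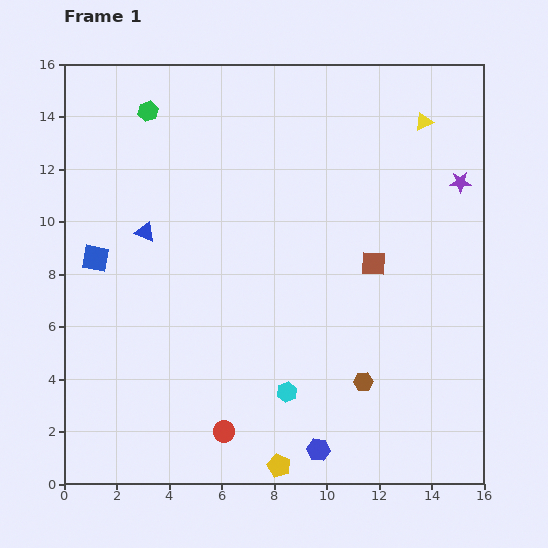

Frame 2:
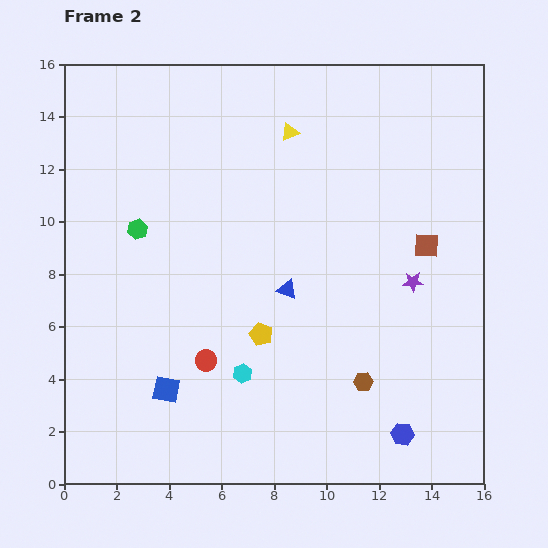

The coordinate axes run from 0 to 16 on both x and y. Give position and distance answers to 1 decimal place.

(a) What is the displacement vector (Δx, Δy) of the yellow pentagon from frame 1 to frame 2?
(-0.7, 5.0)

The yellow pentagon was at (8.2, 0.7) in frame 1 and (7.5, 5.7) in frame 2.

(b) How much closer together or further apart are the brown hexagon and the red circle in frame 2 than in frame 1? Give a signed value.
+0.5

Distance in frame 1: 5.6. Distance in frame 2: 6.1.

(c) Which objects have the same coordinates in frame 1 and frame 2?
the brown hexagon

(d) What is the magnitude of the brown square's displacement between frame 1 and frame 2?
2.1

The brown square moved from (11.8, 8.4) to (13.8, 9.1), a distance of √(2.0² + 0.7²) ≈ 2.1.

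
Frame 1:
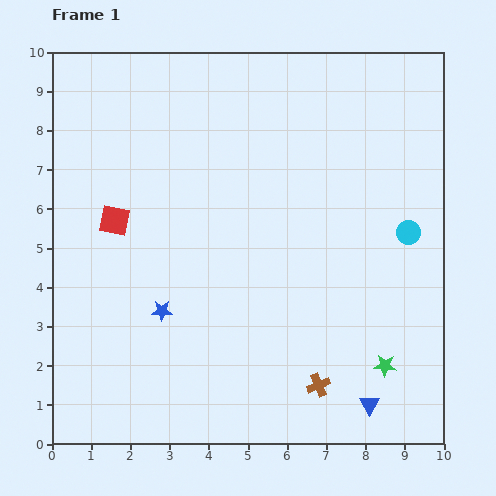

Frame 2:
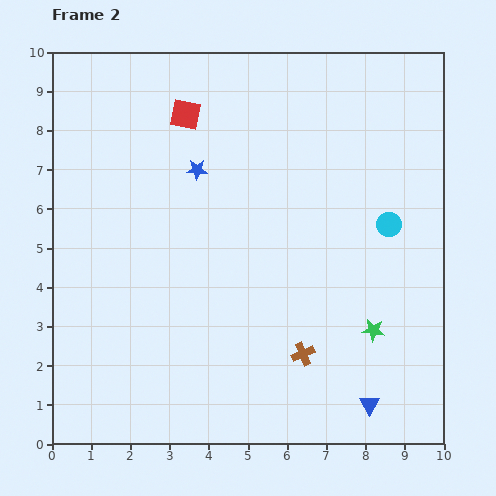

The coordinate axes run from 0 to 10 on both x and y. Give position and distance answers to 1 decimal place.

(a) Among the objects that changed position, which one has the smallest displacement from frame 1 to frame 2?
the cyan circle

(moved 0.5)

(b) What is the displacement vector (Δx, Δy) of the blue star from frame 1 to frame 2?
(0.9, 3.6)

The blue star was at (2.8, 3.4) in frame 1 and (3.7, 7.0) in frame 2.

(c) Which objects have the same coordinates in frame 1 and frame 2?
the blue triangle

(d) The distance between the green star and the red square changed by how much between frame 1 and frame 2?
-0.5

Distance in frame 1: 7.8. Distance in frame 2: 7.3.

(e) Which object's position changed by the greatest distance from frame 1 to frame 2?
the blue star

(moved 3.7; next 3.2)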